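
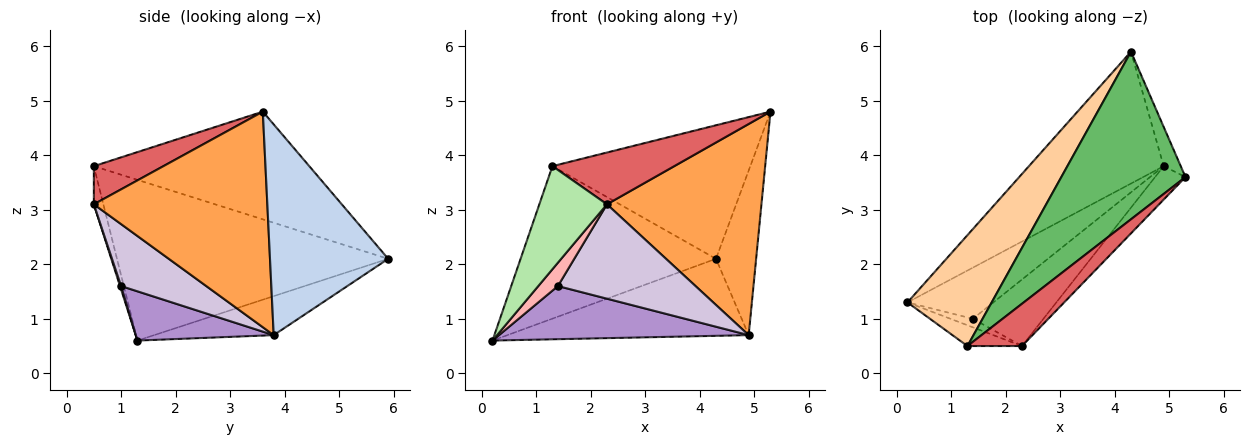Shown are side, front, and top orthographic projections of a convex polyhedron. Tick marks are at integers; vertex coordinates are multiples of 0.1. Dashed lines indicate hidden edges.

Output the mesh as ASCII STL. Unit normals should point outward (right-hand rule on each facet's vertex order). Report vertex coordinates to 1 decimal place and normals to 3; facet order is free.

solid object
 facet normal -0.242 0.489 -0.838
  outer loop
   vertex 4.9 3.8 0.7
   vertex 0.2 1.3 0.6
   vertex 4.3 5.9 2.1
  endloop
 endfacet
 facet normal 0.944 0.321 -0.076
  outer loop
   vertex 4.9 3.8 0.7
   vertex 4.3 5.9 2.1
   vertex 5.3 3.6 4.8
  endloop
 endfacet
 facet normal 0.743 -0.661 -0.105
  outer loop
   vertex 4.9 3.8 0.7
   vertex 5.3 3.6 4.8
   vertex 2.3 0.5 3.1
  endloop
 endfacet
 facet normal -0.747 0.538 0.391
  outer loop
   vertex 1.3 0.5 3.8
   vertex 4.3 5.9 2.1
   vertex 0.2 1.3 0.6
  endloop
 endfacet
 facet normal -0.561 0.516 0.647
  outer loop
   vertex 1.3 0.5 3.8
   vertex 5.3 3.6 4.8
   vertex 4.3 5.9 2.1
  endloop
 endfacet
 facet normal -0.137 -0.971 -0.196
  outer loop
   vertex 1.3 0.5 3.8
   vertex 0.2 1.3 0.6
   vertex 2.3 0.5 3.1
  endloop
 endfacet
 facet normal 0.405 -0.709 0.578
  outer loop
   vertex 1.3 0.5 3.8
   vertex 2.3 0.5 3.1
   vertex 5.3 3.6 4.8
  endloop
 endfacet
 facet normal 0.052 -0.938 -0.344
  outer loop
   vertex 1.4 1.0 1.6
   vertex 2.3 0.5 3.1
   vertex 0.2 1.3 0.6
  endloop
 endfacet
 facet normal 0.370 -0.669 -0.644
  outer loop
   vertex 1.4 1.0 1.6
   vertex 0.2 1.3 0.6
   vertex 4.9 3.8 0.7
  endloop
 endfacet
 facet normal 0.451 -0.729 -0.514
  outer loop
   vertex 1.4 1.0 1.6
   vertex 4.9 3.8 0.7
   vertex 2.3 0.5 3.1
  endloop
 endfacet
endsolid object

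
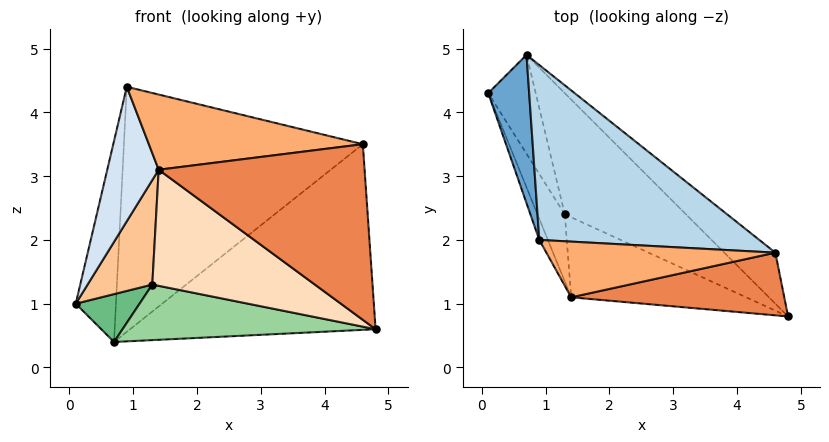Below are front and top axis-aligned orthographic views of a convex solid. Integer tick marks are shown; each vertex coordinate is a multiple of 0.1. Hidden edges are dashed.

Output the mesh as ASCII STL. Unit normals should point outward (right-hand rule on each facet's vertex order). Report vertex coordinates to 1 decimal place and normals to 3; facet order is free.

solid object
 facet normal -0.206 0.787 0.581
  outer loop
   vertex 0.7 4.9 0.4
   vertex 0.1 4.3 1.0
   vertex 0.9 2.0 4.4
  endloop
 endfacet
 facet normal 0.699 0.690 -0.190
  outer loop
   vertex 4.6 1.8 3.5
   vertex 4.8 0.8 0.6
   vertex 0.7 4.9 0.4
  endloop
 endfacet
 facet normal 0.182 0.800 0.571
  outer loop
   vertex 4.6 1.8 3.5
   vertex 0.7 4.9 0.4
   vertex 0.9 2.0 4.4
  endloop
 endfacet
 facet normal -0.909 -0.412 -0.065
  outer loop
   vertex 1.4 1.1 3.1
   vertex 0.9 2.0 4.4
   vertex 0.1 4.3 1.0
  endloop
 endfacet
 facet normal 0.162 -0.929 0.332
  outer loop
   vertex 1.4 1.1 3.1
   vertex 4.8 0.8 0.6
   vertex 4.6 1.8 3.5
  endloop
 endfacet
 facet normal 0.101 -0.799 0.592
  outer loop
   vertex 1.4 1.1 3.1
   vertex 4.6 1.8 3.5
   vertex 0.9 2.0 4.4
  endloop
 endfacet
 facet normal -0.767 -0.539 -0.347
  outer loop
   vertex 1.3 2.4 1.3
   vertex 1.4 1.1 3.1
   vertex 0.1 4.3 1.0
  endloop
 endfacet
 facet normal -0.440 -0.739 -0.510
  outer loop
   vertex 1.3 2.4 1.3
   vertex 4.8 0.8 0.6
   vertex 1.4 1.1 3.1
  endloop
 endfacet
 facet normal -0.421 -0.395 -0.816
  outer loop
   vertex 1.3 2.4 1.3
   vertex 0.1 4.3 1.0
   vertex 0.7 4.9 0.4
  endloop
 endfacet
 facet normal -0.349 -0.390 -0.852
  outer loop
   vertex 1.3 2.4 1.3
   vertex 0.7 4.9 0.4
   vertex 4.8 0.8 0.6
  endloop
 endfacet
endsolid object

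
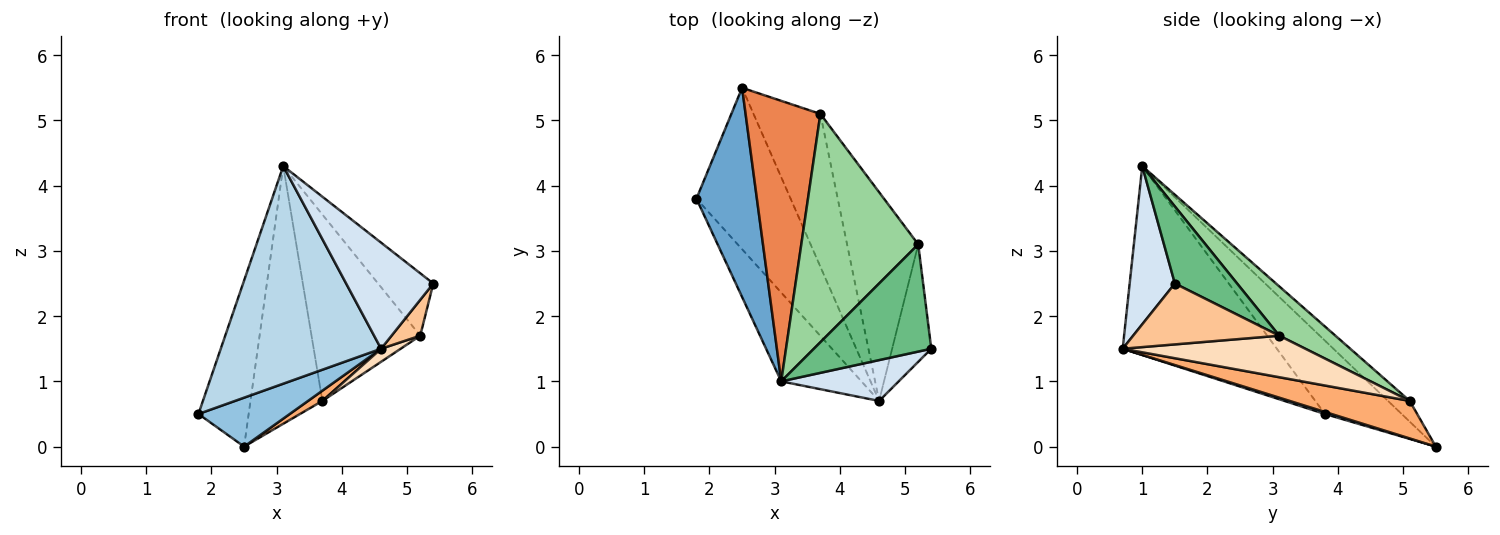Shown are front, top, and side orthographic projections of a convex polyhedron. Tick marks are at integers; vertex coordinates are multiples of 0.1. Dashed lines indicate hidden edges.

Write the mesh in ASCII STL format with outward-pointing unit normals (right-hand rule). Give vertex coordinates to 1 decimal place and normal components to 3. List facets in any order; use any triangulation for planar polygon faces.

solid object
 facet normal -0.689 0.451 0.568
  outer loop
   vertex 3.1 1.0 4.3
   vertex 2.5 5.5 0.0
   vertex 1.8 3.8 0.5
  endloop
 endfacet
 facet normal 0.021 -0.290 -0.957
  outer loop
   vertex 4.6 0.7 1.5
   vertex 1.8 3.8 0.5
   vertex 2.5 5.5 0.0
  endloop
 endfacet
 facet normal -0.665 -0.692 -0.282
  outer loop
   vertex 4.6 0.7 1.5
   vertex 3.1 1.0 4.3
   vertex 1.8 3.8 0.5
  endloop
 endfacet
 facet normal 0.436 -0.840 0.323
  outer loop
   vertex 4.6 0.7 1.5
   vertex 5.4 1.5 2.5
   vertex 3.1 1.0 4.3
  endloop
 endfacet
 facet normal -0.200 0.663 0.722
  outer loop
   vertex 3.7 5.1 0.7
   vertex 2.5 5.5 0.0
   vertex 3.1 1.0 4.3
  endloop
 endfacet
 facet normal 0.488 -0.058 -0.871
  outer loop
   vertex 3.7 5.1 0.7
   vertex 4.6 0.7 1.5
   vertex 2.5 5.5 0.0
  endloop
 endfacet
 facet normal 0.830 -0.163 -0.534
  outer loop
   vertex 5.2 3.1 1.7
   vertex 5.4 1.5 2.5
   vertex 4.6 0.7 1.5
  endloop
 endfacet
 facet normal 0.503 -0.054 -0.863
  outer loop
   vertex 5.2 3.1 1.7
   vertex 4.6 0.7 1.5
   vertex 3.7 5.1 0.7
  endloop
 endfacet
 facet normal 0.493 0.438 0.752
  outer loop
   vertex 5.2 3.1 1.7
   vertex 3.1 1.0 4.3
   vertex 5.4 1.5 2.5
  endloop
 endfacet
 facet normal 0.311 0.601 0.736
  outer loop
   vertex 5.2 3.1 1.7
   vertex 3.7 5.1 0.7
   vertex 3.1 1.0 4.3
  endloop
 endfacet
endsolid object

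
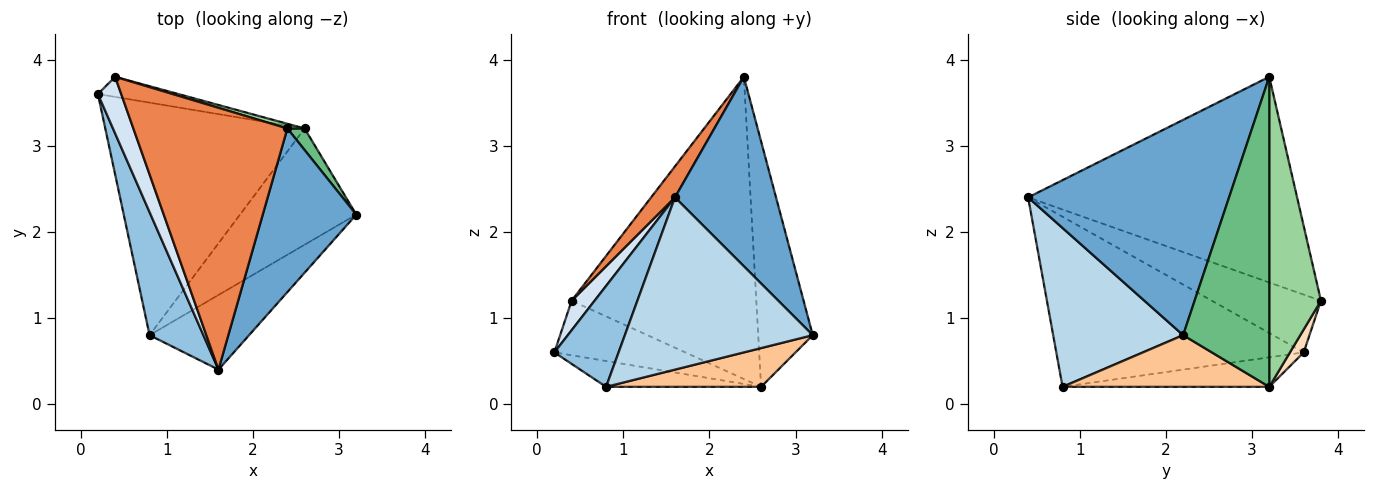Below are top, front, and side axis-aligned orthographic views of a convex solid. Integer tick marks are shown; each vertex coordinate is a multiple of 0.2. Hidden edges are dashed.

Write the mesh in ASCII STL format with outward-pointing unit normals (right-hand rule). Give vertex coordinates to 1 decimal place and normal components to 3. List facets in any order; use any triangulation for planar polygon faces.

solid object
 facet normal 0.833 -0.419 0.362
  outer loop
   vertex 2.4 3.2 3.8
   vertex 1.6 0.4 2.4
   vertex 3.2 2.2 0.8
  endloop
 endfacet
 facet normal -0.925 -0.240 0.293
  outer loop
   vertex 0.8 0.8 0.2
   vertex 1.6 0.4 2.4
   vertex 0.2 3.6 0.6
  endloop
 endfacet
 facet normal 0.536 -0.775 -0.336
  outer loop
   vertex 0.8 0.8 0.2
   vertex 3.2 2.2 0.8
   vertex 1.6 0.4 2.4
  endloop
 endfacet
 facet normal -0.910 -0.192 0.367
  outer loop
   vertex 0.4 3.8 1.2
   vertex 0.2 3.6 0.6
   vertex 1.6 0.4 2.4
  endloop
 endfacet
 facet normal -0.798 -0.071 0.598
  outer loop
   vertex 0.4 3.8 1.2
   vertex 1.6 0.4 2.4
   vertex 2.4 3.2 3.8
  endloop
 endfacet
 facet normal -0.146 0.109 -0.983
  outer loop
   vertex 2.6 3.2 0.2
   vertex 0.8 0.8 0.2
   vertex 0.2 3.6 0.6
  endloop
 endfacet
 facet normal 0.389 -0.291 -0.874
  outer loop
   vertex 2.6 3.2 0.2
   vertex 3.2 2.2 0.8
   vertex 0.8 0.8 0.2
  endloop
 endfacet
 facet normal 0.098 0.934 -0.344
  outer loop
   vertex 2.6 3.2 0.2
   vertex 0.2 3.6 0.6
   vertex 0.4 3.8 1.2
  endloop
 endfacet
 facet normal 0.844 0.534 0.047
  outer loop
   vertex 2.6 3.2 0.2
   vertex 2.4 3.2 3.8
   vertex 3.2 2.2 0.8
  endloop
 endfacet
 facet normal 0.269 0.963 0.015
  outer loop
   vertex 2.6 3.2 0.2
   vertex 0.4 3.8 1.2
   vertex 2.4 3.2 3.8
  endloop
 endfacet
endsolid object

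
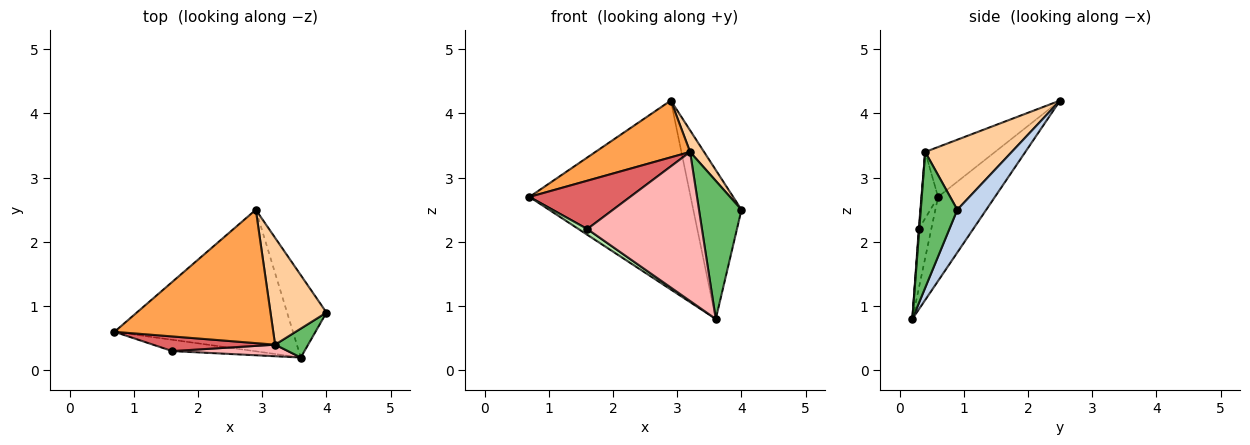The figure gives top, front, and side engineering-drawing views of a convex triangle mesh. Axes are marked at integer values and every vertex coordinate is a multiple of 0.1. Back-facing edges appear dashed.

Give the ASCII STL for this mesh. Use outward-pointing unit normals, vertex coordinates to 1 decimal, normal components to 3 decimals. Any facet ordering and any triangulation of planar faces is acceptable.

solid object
 facet normal -0.272 0.770 -0.577
  outer loop
   vertex 3.6 0.2 0.8
   vertex 0.7 0.6 2.7
   vertex 2.9 2.5 4.2
  endloop
 endfacet
 facet normal 0.465 0.775 -0.428
  outer loop
   vertex 3.6 0.2 0.8
   vertex 2.9 2.5 4.2
   vertex 4.0 0.9 2.5
  endloop
 endfacet
 facet normal -0.278 -0.376 0.884
  outer loop
   vertex 3.2 0.4 3.4
   vertex 2.9 2.5 4.2
   vertex 0.7 0.6 2.7
  endloop
 endfacet
 facet normal 0.775 -0.125 0.619
  outer loop
   vertex 3.2 0.4 3.4
   vertex 4.0 0.9 2.5
   vertex 2.9 2.5 4.2
  endloop
 endfacet
 facet normal 0.644 -0.749 0.157
  outer loop
   vertex 3.2 0.4 3.4
   vertex 3.6 0.2 0.8
   vertex 4.0 0.9 2.5
  endloop
 endfacet
 facet normal -0.543 -0.381 -0.748
  outer loop
   vertex 1.6 0.3 2.2
   vertex 0.7 0.6 2.7
   vertex 3.6 0.2 0.8
  endloop
 endfacet
 facet normal -0.156 -0.945 0.287
  outer loop
   vertex 1.6 0.3 2.2
   vertex 3.2 0.4 3.4
   vertex 0.7 0.6 2.7
  endloop
 endfacet
 facet normal 0.004 -0.997 0.077
  outer loop
   vertex 1.6 0.3 2.2
   vertex 3.6 0.2 0.8
   vertex 3.2 0.4 3.4
  endloop
 endfacet
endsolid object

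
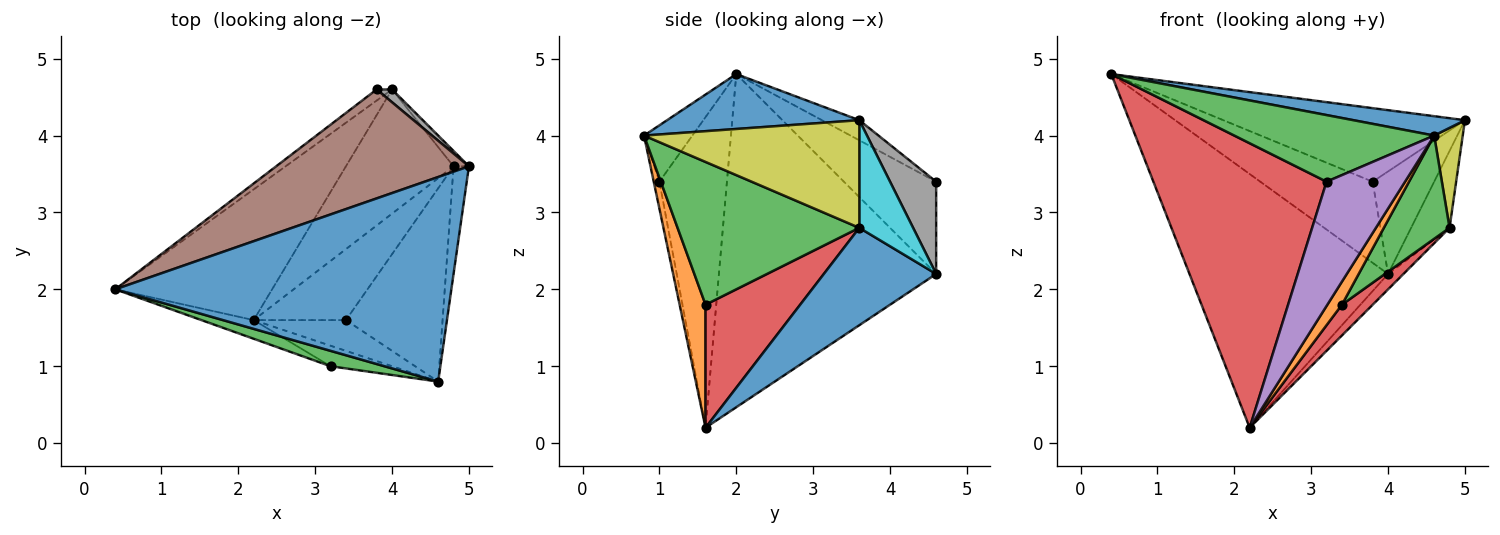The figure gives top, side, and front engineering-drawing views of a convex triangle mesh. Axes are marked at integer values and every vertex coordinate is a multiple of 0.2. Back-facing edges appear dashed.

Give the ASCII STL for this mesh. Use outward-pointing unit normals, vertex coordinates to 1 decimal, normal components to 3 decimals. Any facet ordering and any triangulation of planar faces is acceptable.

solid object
 facet normal 0.161 -0.093 0.983
  outer loop
   vertex 4.6 0.8 4.0
   vertex 5.0 3.6 4.2
   vertex 0.4 2.0 4.8
  endloop
 endfacet
 facet normal -0.697 0.637 -0.328
  outer loop
   vertex 4.0 4.6 2.2
   vertex 2.2 1.6 0.2
   vertex 0.4 2.0 4.8
  endloop
 endfacet
 facet normal -0.229 -0.948 0.219
  outer loop
   vertex 3.2 1.0 3.4
   vertex 4.6 0.8 4.0
   vertex 0.4 2.0 4.8
  endloop
 endfacet
 facet normal -0.363 -0.930 -0.061
  outer loop
   vertex 3.2 1.0 3.4
   vertex 0.4 2.0 4.8
   vertex 2.2 1.6 0.2
  endloop
 endfacet
 facet normal -0.071 -0.984 -0.162
  outer loop
   vertex 3.2 1.0 3.4
   vertex 2.2 1.6 0.2
   vertex 4.6 0.8 4.0
  endloop
 endfacet
 facet normal -0.086 0.557 0.826
  outer loop
   vertex 3.8 4.6 3.4
   vertex 0.4 2.0 4.8
   vertex 5.0 3.6 4.2
  endloop
 endfacet
 facet normal -0.631 0.769 -0.105
  outer loop
   vertex 3.8 4.6 3.4
   vertex 4.0 4.6 2.2
   vertex 0.4 2.0 4.8
  endloop
 endfacet
 facet normal 0.597 0.796 0.100
  outer loop
   vertex 3.8 4.6 3.4
   vertex 5.0 3.6 4.2
   vertex 4.0 4.6 2.2
  endloop
 endfacet
 facet normal 0.982 -0.130 -0.140
  outer loop
   vertex 4.8 3.6 2.8
   vertex 5.0 3.6 4.2
   vertex 4.6 0.8 4.0
  endloop
 endfacet
 facet normal 0.808 0.577 -0.115
  outer loop
   vertex 4.8 3.6 2.8
   vertex 4.0 4.6 2.2
   vertex 5.0 3.6 4.2
  endloop
 endfacet
 facet normal 0.668 0.091 -0.738
  outer loop
   vertex 4.8 3.6 2.8
   vertex 2.2 1.6 0.2
   vertex 4.0 4.6 2.2
  endloop
 endfacet
 facet normal 0.730 -0.410 -0.547
  outer loop
   vertex 3.4 1.6 1.8
   vertex 4.6 0.8 4.0
   vertex 2.2 1.6 0.2
  endloop
 endfacet
 facet normal 0.793 -0.287 -0.537
  outer loop
   vertex 3.4 1.6 1.8
   vertex 4.8 3.6 2.8
   vertex 4.6 0.8 4.0
  endloop
 endfacet
 facet normal 0.774 -0.252 -0.581
  outer loop
   vertex 3.4 1.6 1.8
   vertex 2.2 1.6 0.2
   vertex 4.8 3.6 2.8
  endloop
 endfacet
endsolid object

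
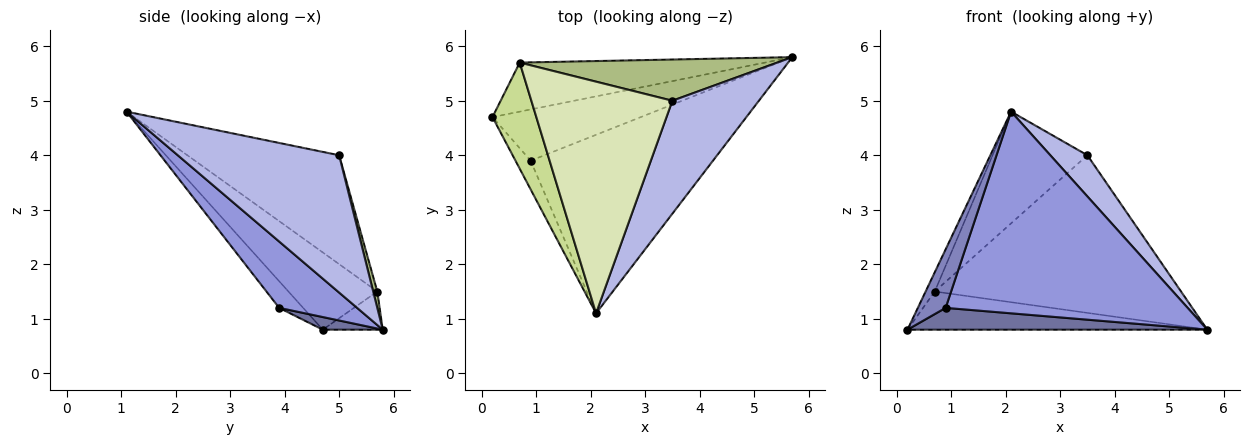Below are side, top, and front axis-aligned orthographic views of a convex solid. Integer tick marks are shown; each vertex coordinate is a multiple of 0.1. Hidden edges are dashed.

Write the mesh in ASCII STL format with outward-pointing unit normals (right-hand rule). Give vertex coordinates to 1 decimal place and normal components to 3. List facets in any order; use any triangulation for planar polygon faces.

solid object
 facet normal 0.078 -0.390 -0.917
  outer loop
   vertex 0.9 3.9 1.2
   vertex 0.2 4.7 0.8
   vertex 5.7 5.8 0.8
  endloop
 endfacet
 facet normal -0.612 -0.710 -0.348
  outer loop
   vertex 0.9 3.9 1.2
   vertex 2.1 1.1 4.8
   vertex 0.2 4.7 0.8
  endloop
 endfacet
 facet normal 0.234 -0.728 -0.644
  outer loop
   vertex 0.9 3.9 1.2
   vertex 5.7 5.8 0.8
   vertex 2.1 1.1 4.8
  endloop
 endfacet
 facet normal 0.831 -0.191 0.523
  outer loop
   vertex 3.5 5.0 4.0
   vertex 2.1 1.1 4.8
   vertex 5.7 5.8 0.8
  endloop
 endfacet
 facet normal -0.122 0.609 -0.783
  outer loop
   vertex 0.7 5.7 1.5
   vertex 5.7 5.8 0.8
   vertex 0.2 4.7 0.8
  endloop
 endfacet
 facet normal 0.016 0.967 0.253
  outer loop
   vertex 0.7 5.7 1.5
   vertex 3.5 5.0 4.0
   vertex 5.7 5.8 0.8
  endloop
 endfacet
 facet normal -0.866 0.089 0.492
  outer loop
   vertex 0.7 5.7 1.5
   vertex 0.2 4.7 0.8
   vertex 2.1 1.1 4.8
  endloop
 endfacet
 facet normal -0.571 0.357 0.739
  outer loop
   vertex 0.7 5.7 1.5
   vertex 2.1 1.1 4.8
   vertex 3.5 5.0 4.0
  endloop
 endfacet
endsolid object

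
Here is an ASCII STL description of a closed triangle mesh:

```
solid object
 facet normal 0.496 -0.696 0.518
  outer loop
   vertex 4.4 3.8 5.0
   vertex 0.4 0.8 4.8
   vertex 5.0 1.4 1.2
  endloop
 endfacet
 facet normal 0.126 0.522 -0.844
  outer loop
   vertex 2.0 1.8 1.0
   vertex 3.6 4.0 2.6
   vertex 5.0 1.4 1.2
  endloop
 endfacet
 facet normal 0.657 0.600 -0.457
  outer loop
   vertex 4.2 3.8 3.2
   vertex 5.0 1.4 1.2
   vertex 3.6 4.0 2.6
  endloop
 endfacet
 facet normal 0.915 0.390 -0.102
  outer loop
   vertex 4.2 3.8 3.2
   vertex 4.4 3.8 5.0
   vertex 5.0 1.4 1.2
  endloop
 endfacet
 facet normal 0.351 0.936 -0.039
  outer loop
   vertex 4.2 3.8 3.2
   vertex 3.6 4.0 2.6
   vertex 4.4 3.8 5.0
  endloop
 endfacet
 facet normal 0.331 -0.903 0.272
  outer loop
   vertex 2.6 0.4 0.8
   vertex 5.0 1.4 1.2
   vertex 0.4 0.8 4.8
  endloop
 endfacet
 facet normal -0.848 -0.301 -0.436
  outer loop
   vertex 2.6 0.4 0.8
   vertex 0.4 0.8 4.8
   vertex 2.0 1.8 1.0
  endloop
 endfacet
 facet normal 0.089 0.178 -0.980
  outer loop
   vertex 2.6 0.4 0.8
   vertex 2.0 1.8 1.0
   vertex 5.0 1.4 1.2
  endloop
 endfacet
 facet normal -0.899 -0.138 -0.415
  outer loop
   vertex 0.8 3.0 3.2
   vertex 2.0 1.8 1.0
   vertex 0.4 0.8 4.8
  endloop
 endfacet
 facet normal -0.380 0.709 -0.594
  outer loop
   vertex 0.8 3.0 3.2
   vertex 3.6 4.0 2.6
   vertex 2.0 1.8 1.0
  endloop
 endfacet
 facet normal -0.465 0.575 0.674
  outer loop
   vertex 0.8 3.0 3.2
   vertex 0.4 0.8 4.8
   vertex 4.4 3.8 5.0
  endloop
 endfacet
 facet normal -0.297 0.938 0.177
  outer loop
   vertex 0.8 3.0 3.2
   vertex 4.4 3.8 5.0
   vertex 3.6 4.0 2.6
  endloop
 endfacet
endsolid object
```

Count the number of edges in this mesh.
18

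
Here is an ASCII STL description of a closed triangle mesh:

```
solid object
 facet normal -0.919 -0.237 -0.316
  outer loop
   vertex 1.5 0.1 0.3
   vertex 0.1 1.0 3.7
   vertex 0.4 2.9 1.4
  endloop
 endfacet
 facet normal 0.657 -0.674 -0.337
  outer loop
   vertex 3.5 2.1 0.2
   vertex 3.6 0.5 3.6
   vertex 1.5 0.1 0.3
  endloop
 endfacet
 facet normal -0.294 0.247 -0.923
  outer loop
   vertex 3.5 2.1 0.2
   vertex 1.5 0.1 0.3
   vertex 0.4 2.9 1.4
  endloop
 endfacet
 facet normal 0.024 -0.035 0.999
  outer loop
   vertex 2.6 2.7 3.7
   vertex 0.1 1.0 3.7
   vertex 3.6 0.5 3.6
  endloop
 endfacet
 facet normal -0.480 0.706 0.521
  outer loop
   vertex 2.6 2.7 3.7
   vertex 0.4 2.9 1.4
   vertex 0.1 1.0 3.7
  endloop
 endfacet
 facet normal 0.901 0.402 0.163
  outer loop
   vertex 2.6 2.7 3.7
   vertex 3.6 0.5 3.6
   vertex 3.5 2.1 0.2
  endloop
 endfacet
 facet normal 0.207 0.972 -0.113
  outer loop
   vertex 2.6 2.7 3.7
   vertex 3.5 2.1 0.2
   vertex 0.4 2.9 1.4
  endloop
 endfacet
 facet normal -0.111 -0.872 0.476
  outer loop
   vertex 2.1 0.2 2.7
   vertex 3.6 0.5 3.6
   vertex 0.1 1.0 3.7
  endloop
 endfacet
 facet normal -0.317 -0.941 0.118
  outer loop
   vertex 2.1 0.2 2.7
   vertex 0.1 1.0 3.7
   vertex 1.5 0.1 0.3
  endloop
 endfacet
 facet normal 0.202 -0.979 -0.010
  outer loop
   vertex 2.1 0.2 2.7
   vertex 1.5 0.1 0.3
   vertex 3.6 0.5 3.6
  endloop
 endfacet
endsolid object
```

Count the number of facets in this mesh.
10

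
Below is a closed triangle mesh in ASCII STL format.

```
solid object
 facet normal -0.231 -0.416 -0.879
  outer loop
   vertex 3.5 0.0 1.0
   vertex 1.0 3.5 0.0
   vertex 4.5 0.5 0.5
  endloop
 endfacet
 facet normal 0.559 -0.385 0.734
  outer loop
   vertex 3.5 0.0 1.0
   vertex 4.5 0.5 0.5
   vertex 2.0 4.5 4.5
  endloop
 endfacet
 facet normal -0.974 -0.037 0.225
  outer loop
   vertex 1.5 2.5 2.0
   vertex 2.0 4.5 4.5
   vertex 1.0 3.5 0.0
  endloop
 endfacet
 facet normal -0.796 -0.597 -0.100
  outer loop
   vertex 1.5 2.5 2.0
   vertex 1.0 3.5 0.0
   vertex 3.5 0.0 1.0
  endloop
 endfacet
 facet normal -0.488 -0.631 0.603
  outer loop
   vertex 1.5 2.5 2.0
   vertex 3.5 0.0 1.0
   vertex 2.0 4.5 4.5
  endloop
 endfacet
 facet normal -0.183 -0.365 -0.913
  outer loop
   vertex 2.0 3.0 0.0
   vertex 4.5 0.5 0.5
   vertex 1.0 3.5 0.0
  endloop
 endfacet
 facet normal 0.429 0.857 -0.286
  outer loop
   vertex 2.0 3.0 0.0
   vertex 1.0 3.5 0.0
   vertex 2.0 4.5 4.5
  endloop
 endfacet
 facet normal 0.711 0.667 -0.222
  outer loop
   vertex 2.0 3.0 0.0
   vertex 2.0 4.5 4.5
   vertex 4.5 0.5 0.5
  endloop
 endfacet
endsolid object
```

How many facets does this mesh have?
8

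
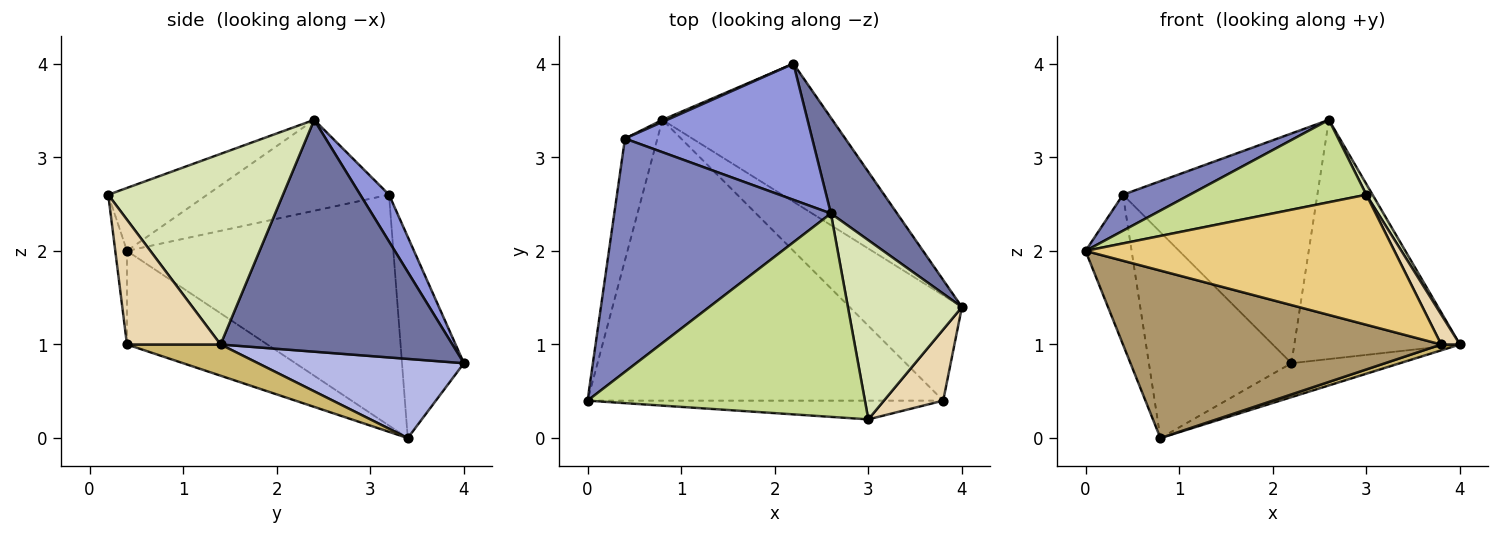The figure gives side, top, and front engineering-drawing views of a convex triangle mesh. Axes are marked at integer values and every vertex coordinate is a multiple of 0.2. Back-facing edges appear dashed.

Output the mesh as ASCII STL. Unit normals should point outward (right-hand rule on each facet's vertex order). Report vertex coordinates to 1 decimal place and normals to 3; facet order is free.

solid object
 facet normal 0.793 0.566 0.226
  outer loop
   vertex 2.6 2.4 3.4
   vertex 4.0 1.4 1.0
   vertex 2.2 4.0 0.8
  endloop
 endfacet
 facet normal -0.383 -0.141 0.913
  outer loop
   vertex 0.4 3.2 2.6
   vertex 0.0 0.4 2.0
   vertex 2.6 2.4 3.4
  endloop
 endfacet
 facet normal 0.126 0.853 0.506
  outer loop
   vertex 0.4 3.2 2.6
   vertex 2.6 2.4 3.4
   vertex 2.2 4.0 0.8
  endloop
 endfacet
 facet normal 0.412 0.217 -0.885
  outer loop
   vertex 0.8 3.4 0.0
   vertex 2.2 4.0 0.8
   vertex 4.0 1.4 1.0
  endloop
 endfacet
 facet normal -0.976 0.169 -0.137
  outer loop
   vertex 0.8 3.4 0.0
   vertex 0.0 0.4 2.0
   vertex 0.4 3.2 2.6
  endloop
 endfacet
 facet normal -0.398 0.917 0.009
  outer loop
   vertex 0.8 3.4 0.0
   vertex 0.4 3.2 2.6
   vertex 2.2 4.0 0.8
  endloop
 endfacet
 facet normal -0.206 -0.367 0.907
  outer loop
   vertex 3.0 0.2 2.6
   vertex 2.6 2.4 3.4
   vertex 0.0 0.4 2.0
  endloop
 endfacet
 facet normal 0.858 -0.031 0.513
  outer loop
   vertex 3.0 0.2 2.6
   vertex 4.0 1.4 1.0
   vertex 2.6 2.4 3.4
  endloop
 endfacet
 facet normal -0.220 -0.500 -0.838
  outer loop
   vertex 3.8 0.4 1.0
   vertex 0.0 0.4 2.0
   vertex 0.8 3.4 0.0
  endloop
 endfacet
 facet normal 0.267 -0.053 -0.962
  outer loop
   vertex 3.8 0.4 1.0
   vertex 0.8 3.4 0.0
   vertex 4.0 1.4 1.0
  endloop
 endfacet
 facet normal -0.037 -0.989 -0.142
  outer loop
   vertex 3.8 0.4 1.0
   vertex 3.0 0.2 2.6
   vertex 0.0 0.4 2.0
  endloop
 endfacet
 facet normal 0.889 -0.178 0.422
  outer loop
   vertex 3.8 0.4 1.0
   vertex 4.0 1.4 1.0
   vertex 3.0 0.2 2.6
  endloop
 endfacet
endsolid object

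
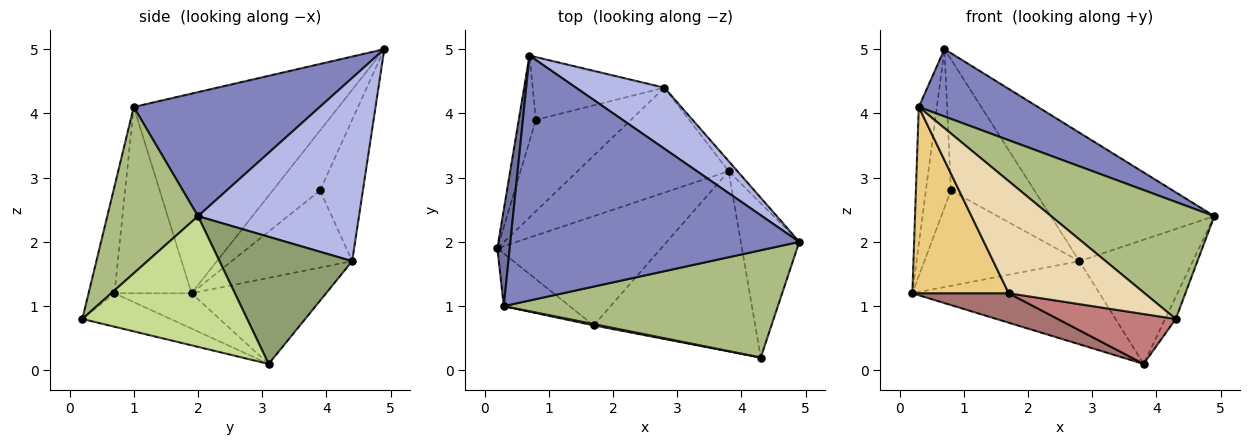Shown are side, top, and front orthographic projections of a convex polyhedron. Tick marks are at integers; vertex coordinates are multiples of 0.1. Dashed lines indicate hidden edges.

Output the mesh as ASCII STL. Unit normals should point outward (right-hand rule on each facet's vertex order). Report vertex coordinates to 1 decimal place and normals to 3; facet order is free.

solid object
 facet normal -0.994 0.088 0.062
  outer loop
   vertex 0.3 1.0 4.1
   vertex 0.7 4.9 5.0
   vertex 0.2 1.9 1.2
  endloop
 endfacet
 facet normal 0.382 -0.245 0.891
  outer loop
   vertex 0.3 1.0 4.1
   vertex 4.9 2.0 2.4
   vertex 0.7 4.9 5.0
  endloop
 endfacet
 facet normal -0.408 0.567 -0.716
  outer loop
   vertex 2.8 4.4 1.7
   vertex 3.8 3.1 0.1
   vertex 0.2 1.9 1.2
  endloop
 endfacet
 facet normal 0.665 0.675 0.321
  outer loop
   vertex 2.8 4.4 1.7
   vertex 0.7 4.9 5.0
   vertex 4.9 2.0 2.4
  endloop
 endfacet
 facet normal 0.759 0.649 -0.053
  outer loop
   vertex 2.8 4.4 1.7
   vertex 4.9 2.0 2.4
   vertex 3.8 3.1 0.1
  endloop
 endfacet
 facet normal 0.379 -0.682 0.625
  outer loop
   vertex 4.3 0.2 0.8
   vertex 4.9 2.0 2.4
   vertex 0.3 1.0 4.1
  endloop
 endfacet
 facet normal 0.911 0.059 -0.408
  outer loop
   vertex 4.3 0.2 0.8
   vertex 3.8 3.1 0.1
   vertex 4.9 2.0 2.4
  endloop
 endfacet
 facet normal -0.857 0.453 -0.245
  outer loop
   vertex 0.8 3.9 2.8
   vertex 0.2 1.9 1.2
   vertex 0.7 4.9 5.0
  endloop
 endfacet
 facet normal -0.489 0.630 -0.603
  outer loop
   vertex 0.8 3.9 2.8
   vertex 2.8 4.4 1.7
   vertex 0.2 1.9 1.2
  endloop
 endfacet
 facet normal -0.420 0.819 -0.391
  outer loop
   vertex 0.8 3.9 2.8
   vertex 0.7 4.9 5.0
   vertex 2.8 4.4 1.7
  endloop
 endfacet
 facet normal -0.610 -0.763 -0.216
  outer loop
   vertex 1.7 0.7 1.2
   vertex 0.3 1.0 4.1
   vertex 0.2 1.9 1.2
  endloop
 endfacet
 facet normal -0.187 -0.982 0.011
  outer loop
   vertex 1.7 0.7 1.2
   vertex 4.3 0.2 0.8
   vertex 0.3 1.0 4.1
  endloop
 endfacet
 facet normal -0.204 -0.255 -0.945
  outer loop
   vertex 1.7 0.7 1.2
   vertex 0.2 1.9 1.2
   vertex 3.8 3.1 0.1
  endloop
 endfacet
 facet normal -0.196 -0.262 -0.945
  outer loop
   vertex 1.7 0.7 1.2
   vertex 3.8 3.1 0.1
   vertex 4.3 0.2 0.8
  endloop
 endfacet
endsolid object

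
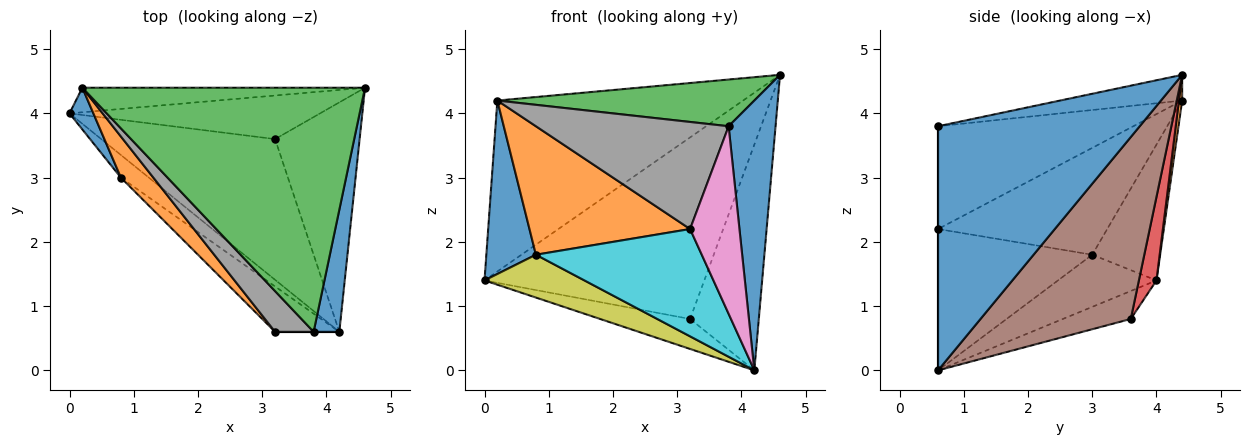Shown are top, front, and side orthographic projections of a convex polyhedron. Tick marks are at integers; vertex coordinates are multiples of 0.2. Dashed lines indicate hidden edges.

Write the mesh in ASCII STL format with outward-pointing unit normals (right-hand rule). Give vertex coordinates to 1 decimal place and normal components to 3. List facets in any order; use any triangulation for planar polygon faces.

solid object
 facet normal 0.969 -0.225 0.102
  outer loop
   vertex 3.8 0.6 3.8
   vertex 4.2 0.6 0.0
   vertex 4.6 4.4 4.6
  endloop
 endfacet
 facet normal 0.013 0.990 -0.142
  outer loop
   vertex 0.2 4.4 4.2
   vertex 4.6 4.4 4.6
   vertex 0.0 4.0 1.4
  endloop
 endfacet
 facet normal -0.089 -0.187 0.978
  outer loop
   vertex 0.2 4.4 4.2
   vertex 3.8 0.6 3.8
   vertex 4.6 4.4 4.6
  endloop
 endfacet
 facet normal 0.078 0.969 -0.233
  outer loop
   vertex 3.2 3.6 0.8
   vertex 0.0 4.0 1.4
   vertex 4.6 4.4 4.6
  endloop
 endfacet
 facet normal -0.155 0.206 -0.966
  outer loop
   vertex 3.2 3.6 0.8
   vertex 4.2 0.6 0.0
   vertex 0.0 4.0 1.4
  endloop
 endfacet
 facet normal 0.838 0.383 -0.389
  outer loop
   vertex 3.2 3.6 0.8
   vertex 4.6 4.4 4.6
   vertex 4.2 0.6 0.0
  endloop
 endfacet
 facet normal 0.000 -1.000 0.000
  outer loop
   vertex 3.2 0.6 2.2
   vertex 4.2 0.6 0.0
   vertex 3.8 0.6 3.8
  endloop
 endfacet
 facet normal -0.688 -0.679 0.258
  outer loop
   vertex 3.2 0.6 2.2
   vertex 3.8 0.6 3.8
   vertex 0.2 4.4 4.2
  endloop
 endfacet
 facet normal -0.657 -0.667 -0.352
  outer loop
   vertex 0.8 3.0 1.8
   vertex 0.0 4.0 1.4
   vertex 4.2 0.6 0.0
  endloop
 endfacet
 facet normal -0.650 -0.700 -0.296
  outer loop
   vertex 0.8 3.0 1.8
   vertex 4.2 0.6 0.0
   vertex 3.2 0.6 2.2
  endloop
 endfacet
 facet normal -0.800 -0.584 0.141
  outer loop
   vertex 0.8 3.0 1.8
   vertex 0.2 4.4 4.2
   vertex 0.0 4.0 1.4
  endloop
 endfacet
 facet normal -0.708 -0.672 0.215
  outer loop
   vertex 0.8 3.0 1.8
   vertex 3.2 0.6 2.2
   vertex 0.2 4.4 4.2
  endloop
 endfacet
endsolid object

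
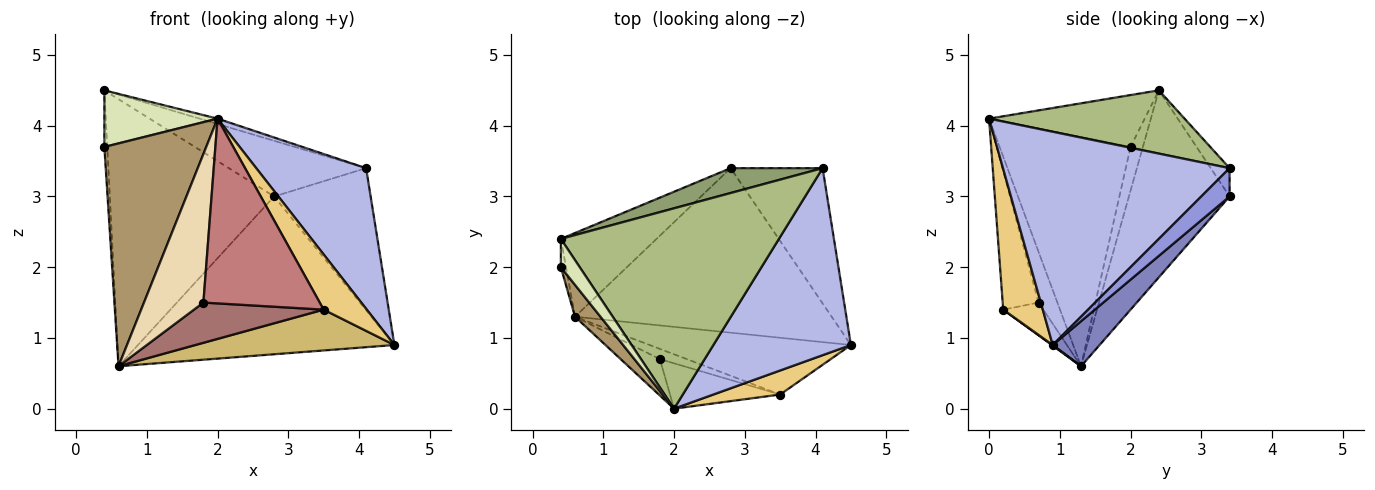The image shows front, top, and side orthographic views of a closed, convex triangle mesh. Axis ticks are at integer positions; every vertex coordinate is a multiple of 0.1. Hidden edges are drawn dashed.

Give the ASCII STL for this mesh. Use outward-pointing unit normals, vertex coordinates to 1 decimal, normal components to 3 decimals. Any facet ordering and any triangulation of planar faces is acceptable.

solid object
 facet normal -0.505 0.824 -0.258
  outer loop
   vertex 0.6 1.3 0.6
   vertex 0.4 2.4 4.5
   vertex 2.8 3.4 3.0
  endloop
 endfacet
 facet normal 0.126 0.687 -0.716
  outer loop
   vertex 0.6 1.3 0.6
   vertex 2.8 3.4 3.0
   vertex 4.5 0.9 0.9
  endloop
 endfacet
 facet normal 0.208 0.708 -0.675
  outer loop
   vertex 4.1 3.4 3.4
   vertex 4.5 0.9 0.9
   vertex 2.8 3.4 3.0
  endloop
 endfacet
 facet normal 0.778 -0.377 0.502
  outer loop
   vertex 4.1 3.4 3.4
   vertex 2.0 0.0 4.1
   vertex 4.5 0.9 0.9
  endloop
 endfacet
 facet normal -0.125 0.906 0.405
  outer loop
   vertex 4.1 3.4 3.4
   vertex 2.8 3.4 3.0
   vertex 0.4 2.4 4.5
  endloop
 endfacet
 facet normal 0.279 0.026 0.960
  outer loop
   vertex 4.1 3.4 3.4
   vertex 0.4 2.4 4.5
   vertex 2.0 0.0 4.1
  endloop
 endfacet
 facet normal -0.967 0.228 -0.114
  outer loop
   vertex 0.4 2.0 3.7
   vertex 0.4 2.4 4.5
   vertex 0.6 1.3 0.6
  endloop
 endfacet
 facet normal -0.776 -0.564 0.282
  outer loop
   vertex 0.4 2.0 3.7
   vertex 2.0 0.0 4.1
   vertex 0.4 2.4 4.5
  endloop
 endfacet
 facet normal -0.786 -0.612 0.087
  outer loop
   vertex 0.4 2.0 3.7
   vertex 0.6 1.3 0.6
   vertex 2.0 0.0 4.1
  endloop
 endfacet
 facet normal 0.003 -0.584 -0.812
  outer loop
   vertex 3.5 0.2 1.4
   vertex 0.6 1.3 0.6
   vertex 4.5 0.9 0.9
  endloop
 endfacet
 facet normal 0.644 -0.701 0.306
  outer loop
   vertex 3.5 0.2 1.4
   vertex 4.5 0.9 0.9
   vertex 2.0 0.0 4.1
  endloop
 endfacet
 facet normal -0.294 -0.928 -0.227
  outer loop
   vertex 1.8 0.7 1.5
   vertex 2.0 0.0 4.1
   vertex 0.6 1.3 0.6
  endloop
 endfacet
 facet normal -0.287 -0.928 -0.236
  outer loop
   vertex 1.8 0.7 1.5
   vertex 0.6 1.3 0.6
   vertex 3.5 0.2 1.4
  endloop
 endfacet
 facet normal -0.287 -0.930 -0.228
  outer loop
   vertex 1.8 0.7 1.5
   vertex 3.5 0.2 1.4
   vertex 2.0 0.0 4.1
  endloop
 endfacet
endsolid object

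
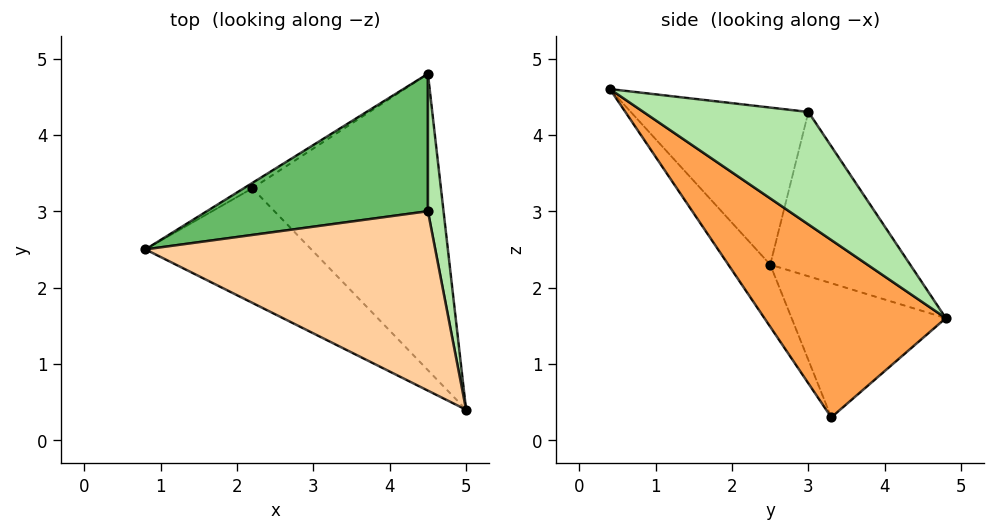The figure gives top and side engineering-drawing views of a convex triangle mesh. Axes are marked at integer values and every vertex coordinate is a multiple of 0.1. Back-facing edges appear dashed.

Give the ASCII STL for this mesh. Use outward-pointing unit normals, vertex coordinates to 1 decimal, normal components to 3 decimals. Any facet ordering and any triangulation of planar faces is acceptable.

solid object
 facet normal -0.176 -0.865 -0.469
  outer loop
   vertex 2.2 3.3 0.3
   vertex 5.0 0.4 4.6
   vertex 0.8 2.5 2.3
  endloop
 endfacet
 facet normal -0.532 0.846 -0.034
  outer loop
   vertex 2.2 3.3 0.3
   vertex 0.8 2.5 2.3
   vertex 4.5 4.8 1.6
  endloop
 endfacet
 facet normal 0.632 -0.386 -0.672
  outer loop
   vertex 2.2 3.3 0.3
   vertex 4.5 4.8 1.6
   vertex 5.0 0.4 4.6
  endloop
 endfacet
 facet normal -0.477 0.010 0.879
  outer loop
   vertex 4.5 3.0 4.3
   vertex 0.8 2.5 2.3
   vertex 5.0 0.4 4.6
  endloop
 endfacet
 facet normal -0.381 0.769 0.513
  outer loop
   vertex 4.5 3.0 4.3
   vertex 4.5 4.8 1.6
   vertex 0.8 2.5 2.3
  endloop
 endfacet
 facet normal 0.970 0.202 0.135
  outer loop
   vertex 4.5 3.0 4.3
   vertex 5.0 0.4 4.6
   vertex 4.5 4.8 1.6
  endloop
 endfacet
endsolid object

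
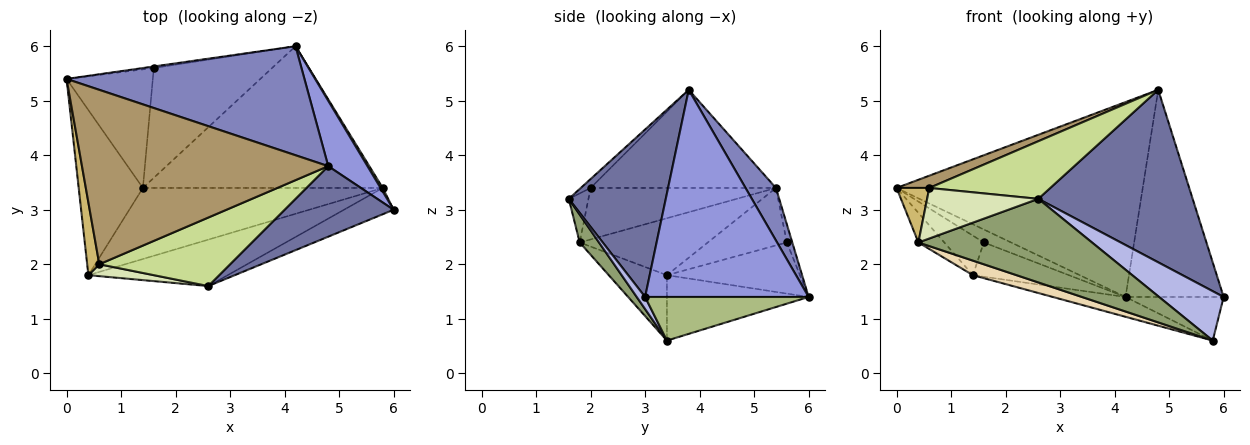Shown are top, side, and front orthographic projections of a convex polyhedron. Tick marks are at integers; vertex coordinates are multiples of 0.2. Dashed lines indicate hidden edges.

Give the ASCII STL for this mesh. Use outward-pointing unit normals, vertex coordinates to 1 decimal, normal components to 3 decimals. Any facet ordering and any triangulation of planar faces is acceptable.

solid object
 facet normal 0.503 -0.800 0.327
  outer loop
   vertex 4.8 3.8 5.2
   vertex 2.6 1.6 3.2
   vertex 6.0 3.0 1.4
  endloop
 endfacet
 facet normal 0.107 0.868 0.485
  outer loop
   vertex 4.2 6.0 1.4
   vertex 0.0 5.4 3.4
   vertex 4.8 3.8 5.2
  endloop
 endfacet
 facet normal 0.846 0.508 0.160
  outer loop
   vertex 4.2 6.0 1.4
   vertex 4.8 3.8 5.2
   vertex 6.0 3.0 1.4
  endloop
 endfacet
 facet normal 0.114 -0.877 -0.467
  outer loop
   vertex 5.8 3.4 0.6
   vertex 6.0 3.0 1.4
   vertex 2.6 1.6 3.2
  endloop
 endfacet
 facet normal 0.097 -0.870 -0.483
  outer loop
   vertex 5.8 3.4 0.6
   vertex 2.6 1.6 3.2
   vertex 0.4 1.8 2.4
  endloop
 endfacet
 facet normal 0.857 0.514 0.043
  outer loop
   vertex 5.8 3.4 0.6
   vertex 4.2 6.0 1.4
   vertex 6.0 3.0 1.4
  endloop
 endfacet
 facet normal -0.052 -0.643 0.764
  outer loop
   vertex 0.6 2.0 3.4
   vertex 2.6 1.6 3.2
   vertex 4.8 3.8 5.2
  endloop
 endfacet
 facet normal -0.169 -0.959 0.226
  outer loop
   vertex 0.6 2.0 3.4
   vertex 0.4 1.8 2.4
   vertex 2.6 1.6 3.2
  endloop
 endfacet
 facet normal -0.369 -0.065 0.927
  outer loop
   vertex 0.6 2.0 3.4
   vertex 4.8 3.8 5.2
   vertex 0.0 5.4 3.4
  endloop
 endfacet
 facet normal -0.959 -0.169 0.226
  outer loop
   vertex 0.6 2.0 3.4
   vertex 0.0 5.4 3.4
   vertex 0.4 1.8 2.4
  endloop
 endfacet
 facet normal -0.195 0.974 -0.117
  outer loop
   vertex 1.6 5.6 2.4
   vertex 0.0 5.4 3.4
   vertex 4.2 6.0 1.4
  endloop
 endfacet
 facet normal -0.258 -0.194 -0.947
  outer loop
   vertex 1.4 3.4 1.8
   vertex 5.8 3.4 0.6
   vertex 0.4 1.8 2.4
  endloop
 endfacet
 facet normal -0.261 0.134 -0.956
  outer loop
   vertex 1.4 3.4 1.8
   vertex 4.2 6.0 1.4
   vertex 5.8 3.4 0.6
  endloop
 endfacet
 facet normal -0.382 0.275 -0.882
  outer loop
   vertex 1.4 3.4 1.8
   vertex 1.6 5.6 2.4
   vertex 4.2 6.0 1.4
  endloop
 endfacet
 facet normal -0.658 0.133 -0.742
  outer loop
   vertex 1.4 3.4 1.8
   vertex 0.4 1.8 2.4
   vertex 0.0 5.4 3.4
  endloop
 endfacet
 facet normal -0.535 0.267 -0.802
  outer loop
   vertex 1.4 3.4 1.8
   vertex 0.0 5.4 3.4
   vertex 1.6 5.6 2.4
  endloop
 endfacet
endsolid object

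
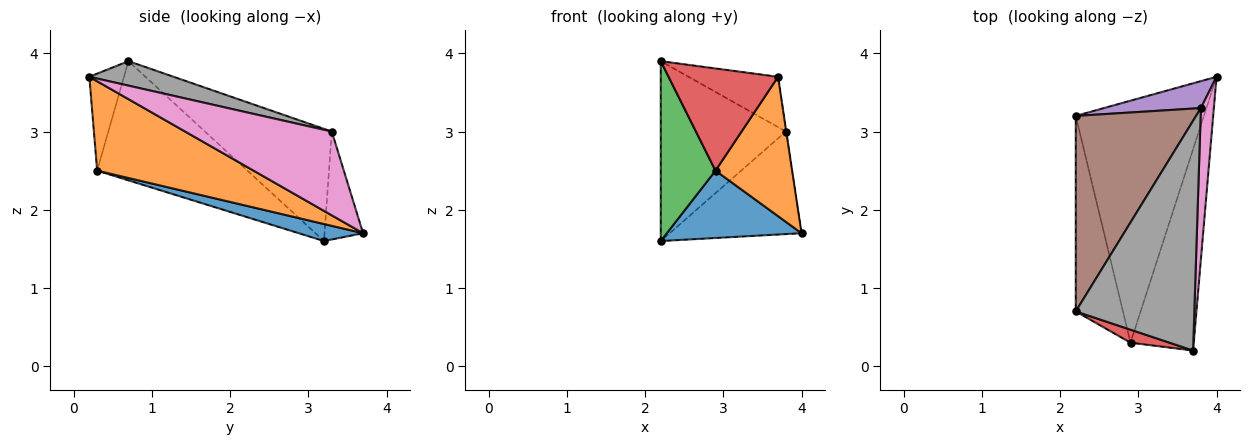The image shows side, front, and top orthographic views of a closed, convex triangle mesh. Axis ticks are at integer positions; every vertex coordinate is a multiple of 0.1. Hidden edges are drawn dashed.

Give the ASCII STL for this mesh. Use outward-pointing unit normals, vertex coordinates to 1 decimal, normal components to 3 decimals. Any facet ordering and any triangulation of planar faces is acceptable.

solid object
 facet normal 0.127 -0.266 -0.956
  outer loop
   vertex 2.9 0.3 2.5
   vertex 2.2 3.2 1.6
   vertex 4.0 3.7 1.7
  endloop
 endfacet
 facet normal 0.758 -0.371 -0.536
  outer loop
   vertex 2.9 0.3 2.5
   vertex 4.0 3.7 1.7
   vertex 3.7 0.2 3.7
  endloop
 endfacet
 facet normal -0.881 -0.321 -0.349
  outer loop
   vertex 2.9 0.3 2.5
   vertex 2.2 0.7 3.9
   vertex 2.2 3.2 1.6
  endloop
 endfacet
 facet normal -0.299 -0.946 0.121
  outer loop
   vertex 2.9 0.3 2.5
   vertex 3.7 0.2 3.7
   vertex 2.2 0.7 3.9
  endloop
 endfacet
 facet normal -0.272 0.931 0.245
  outer loop
   vertex 3.8 3.3 3.0
   vertex 4.0 3.7 1.7
   vertex 2.2 3.2 1.6
  endloop
 endfacet
 facet normal -0.566 0.558 0.607
  outer loop
   vertex 3.8 3.3 3.0
   vertex 2.2 3.2 1.6
   vertex 2.2 0.7 3.9
  endloop
 endfacet
 facet normal 0.988 0.003 0.153
  outer loop
   vertex 3.8 3.3 3.0
   vertex 3.7 0.2 3.7
   vertex 4.0 3.7 1.7
  endloop
 endfacet
 facet normal 0.198 0.210 0.958
  outer loop
   vertex 3.8 3.3 3.0
   vertex 2.2 0.7 3.9
   vertex 3.7 0.2 3.7
  endloop
 endfacet
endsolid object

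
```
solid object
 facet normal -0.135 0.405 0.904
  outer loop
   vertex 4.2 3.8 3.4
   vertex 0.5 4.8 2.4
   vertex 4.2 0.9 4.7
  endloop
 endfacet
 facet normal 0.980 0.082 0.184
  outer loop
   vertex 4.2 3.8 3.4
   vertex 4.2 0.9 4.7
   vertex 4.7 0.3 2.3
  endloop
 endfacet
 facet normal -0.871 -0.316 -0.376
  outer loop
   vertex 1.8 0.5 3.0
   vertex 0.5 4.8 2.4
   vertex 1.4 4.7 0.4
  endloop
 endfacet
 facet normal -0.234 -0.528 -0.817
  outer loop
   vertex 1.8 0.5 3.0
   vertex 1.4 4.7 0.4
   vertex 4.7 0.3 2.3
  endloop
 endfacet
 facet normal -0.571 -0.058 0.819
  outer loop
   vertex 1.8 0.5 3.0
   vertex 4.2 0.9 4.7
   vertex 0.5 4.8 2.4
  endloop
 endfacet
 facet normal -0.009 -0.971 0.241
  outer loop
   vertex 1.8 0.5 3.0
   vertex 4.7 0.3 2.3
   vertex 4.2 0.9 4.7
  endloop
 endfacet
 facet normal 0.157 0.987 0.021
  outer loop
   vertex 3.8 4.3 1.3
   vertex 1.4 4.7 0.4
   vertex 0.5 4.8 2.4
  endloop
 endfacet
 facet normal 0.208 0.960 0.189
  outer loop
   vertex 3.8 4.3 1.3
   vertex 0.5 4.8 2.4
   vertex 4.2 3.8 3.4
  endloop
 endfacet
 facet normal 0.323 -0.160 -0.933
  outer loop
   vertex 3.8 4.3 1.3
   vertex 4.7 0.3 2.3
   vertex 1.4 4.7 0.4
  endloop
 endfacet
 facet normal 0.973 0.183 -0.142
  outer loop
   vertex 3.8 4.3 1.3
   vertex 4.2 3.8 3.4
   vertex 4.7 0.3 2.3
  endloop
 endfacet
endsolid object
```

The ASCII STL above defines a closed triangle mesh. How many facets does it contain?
10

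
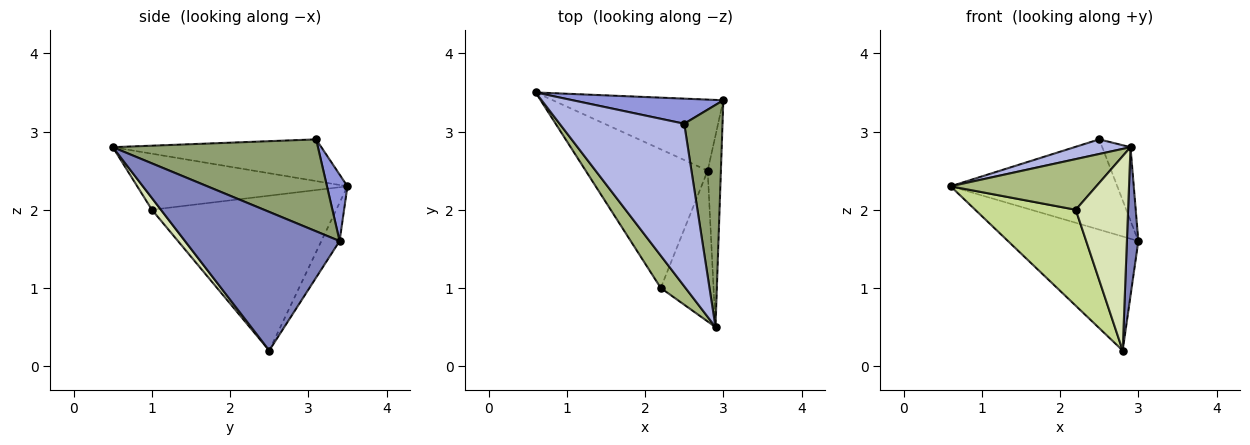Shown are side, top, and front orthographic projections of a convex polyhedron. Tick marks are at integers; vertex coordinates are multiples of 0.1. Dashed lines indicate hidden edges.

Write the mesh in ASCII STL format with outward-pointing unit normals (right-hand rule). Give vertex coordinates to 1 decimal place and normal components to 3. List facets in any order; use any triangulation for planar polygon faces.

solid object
 facet normal -0.118 0.843 -0.525
  outer loop
   vertex 2.8 2.5 0.2
   vertex 0.6 3.5 2.3
   vertex 3.0 3.4 1.6
  endloop
 endfacet
 facet normal 0.993 -0.073 -0.095
  outer loop
   vertex 2.8 2.5 0.2
   vertex 3.0 3.4 1.6
   vertex 2.9 0.5 2.8
  endloop
 endfacet
 facet normal 0.117 0.957 0.266
  outer loop
   vertex 2.5 3.1 2.9
   vertex 3.0 3.4 1.6
   vertex 0.6 3.5 2.3
  endloop
 endfacet
 facet normal -0.316 -0.085 0.945
  outer loop
   vertex 2.5 3.1 2.9
   vertex 0.6 3.5 2.3
   vertex 2.9 0.5 2.8
  endloop
 endfacet
 facet normal 0.916 0.126 0.381
  outer loop
   vertex 2.5 3.1 2.9
   vertex 2.9 0.5 2.8
   vertex 3.0 3.4 1.6
  endloop
 endfacet
 facet normal -0.773 -0.535 0.341
  outer loop
   vertex 2.2 1.0 2.0
   vertex 2.9 0.5 2.8
   vertex 0.6 3.5 2.3
  endloop
 endfacet
 facet normal -0.722 -0.394 -0.569
  outer loop
   vertex 2.2 1.0 2.0
   vertex 0.6 3.5 2.3
   vertex 2.8 2.5 0.2
  endloop
 endfacet
 facet normal 0.135 -0.783 -0.607
  outer loop
   vertex 2.2 1.0 2.0
   vertex 2.8 2.5 0.2
   vertex 2.9 0.5 2.8
  endloop
 endfacet
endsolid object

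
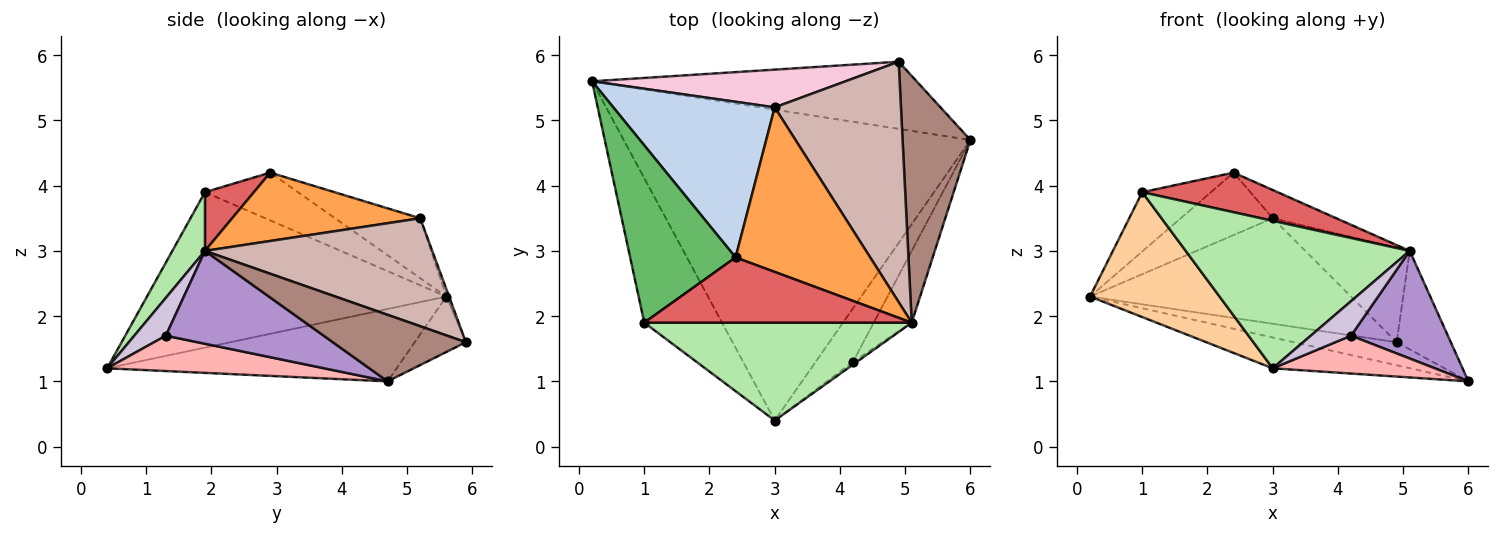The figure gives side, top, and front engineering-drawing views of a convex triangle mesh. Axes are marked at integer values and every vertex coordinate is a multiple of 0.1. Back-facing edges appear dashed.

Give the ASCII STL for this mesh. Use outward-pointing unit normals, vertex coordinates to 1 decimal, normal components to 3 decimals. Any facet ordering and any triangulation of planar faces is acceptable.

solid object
 facet normal -0.203 0.097 -0.974
  outer loop
   vertex 3.0 0.4 1.2
   vertex 0.2 5.6 2.3
   vertex 6.0 4.7 1.0
  endloop
 endfacet
 facet normal -0.326 0.352 0.877
  outer loop
   vertex 3.0 5.2 3.5
   vertex 0.2 5.6 2.3
   vertex 2.4 2.9 4.2
  endloop
 endfacet
 facet normal 0.448 0.151 0.881
  outer loop
   vertex 3.0 5.2 3.5
   vertex 2.4 2.9 4.2
   vertex 5.1 1.9 3.0
  endloop
 endfacet
 facet normal -0.834 -0.361 -0.417
  outer loop
   vertex 1.0 1.9 3.9
   vertex 0.2 5.6 2.3
   vertex 3.0 0.4 1.2
  endloop
 endfacet
 facet normal -0.395 0.291 0.871
  outer loop
   vertex 1.0 1.9 3.9
   vertex 2.4 2.9 4.2
   vertex 0.2 5.6 2.3
  endloop
 endfacet
 facet normal 0.120 -0.827 0.549
  outer loop
   vertex 1.0 1.9 3.9
   vertex 3.0 0.4 1.2
   vertex 5.1 1.9 3.0
  endloop
 endfacet
 facet normal 0.184 -0.510 0.840
  outer loop
   vertex 1.0 1.9 3.9
   vertex 5.1 1.9 3.0
   vertex 2.4 2.9 4.2
  endloop
 endfacet
 facet normal 0.612 -0.457 -0.646
  outer loop
   vertex 4.2 1.3 1.7
   vertex 3.0 0.4 1.2
   vertex 6.0 4.7 1.0
  endloop
 endfacet
 facet normal 0.805 -0.494 -0.329
  outer loop
   vertex 4.2 1.3 1.7
   vertex 6.0 4.7 1.0
   vertex 5.1 1.9 3.0
  endloop
 endfacet
 facet normal 0.616 -0.785 -0.064
  outer loop
   vertex 4.2 1.3 1.7
   vertex 5.1 1.9 3.0
   vertex 3.0 0.4 1.2
  endloop
 endfacet
 facet normal 0.673 0.274 0.687
  outer loop
   vertex 4.9 5.9 1.6
   vertex 5.1 1.9 3.0
   vertex 6.0 4.7 1.0
  endloop
 endfacet
 facet normal 0.623 0.286 0.728
  outer loop
   vertex 4.9 5.9 1.6
   vertex 3.0 5.2 3.5
   vertex 5.1 1.9 3.0
  endloop
 endfacet
 facet normal -0.160 0.321 -0.934
  outer loop
   vertex 4.9 5.9 1.6
   vertex 6.0 4.7 1.0
   vertex 0.2 5.6 2.3
  endloop
 endfacet
 facet normal -0.010 0.941 0.337
  outer loop
   vertex 4.9 5.9 1.6
   vertex 0.2 5.6 2.3
   vertex 3.0 5.2 3.5
  endloop
 endfacet
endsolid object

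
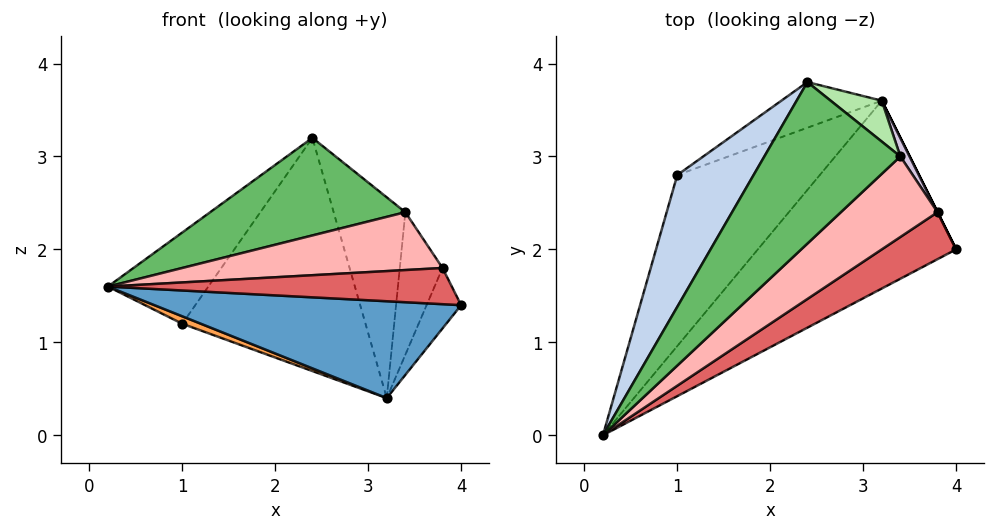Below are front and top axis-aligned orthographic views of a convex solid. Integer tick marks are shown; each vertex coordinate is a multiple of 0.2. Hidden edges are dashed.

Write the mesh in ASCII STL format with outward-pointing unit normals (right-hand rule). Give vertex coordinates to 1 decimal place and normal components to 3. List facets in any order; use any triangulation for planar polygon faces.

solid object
 facet normal 0.191 -0.450 -0.872
  outer loop
   vertex 3.2 3.6 0.4
   vertex 4.0 2.0 1.4
   vertex 0.2 0.0 1.6
  endloop
 endfacet
 facet normal -0.845 0.304 0.439
  outer loop
   vertex 1.0 2.8 1.2
   vertex 0.2 0.0 1.6
   vertex 2.4 3.8 3.2
  endloop
 endfacet
 facet normal -0.328 -0.041 -0.944
  outer loop
   vertex 1.0 2.8 1.2
   vertex 3.2 3.6 0.4
   vertex 0.2 0.0 1.6
  endloop
 endfacet
 facet normal -0.392 0.903 -0.177
  outer loop
   vertex 1.0 2.8 1.2
   vertex 2.4 3.8 3.2
   vertex 3.2 3.6 0.4
  endloop
 endfacet
 facet normal 0.261 -0.499 0.826
  outer loop
   vertex 3.4 3.0 2.4
   vertex 2.4 3.8 3.2
   vertex 0.2 0.0 1.6
  endloop
 endfacet
 facet normal 0.686 0.713 0.145
  outer loop
   vertex 3.4 3.0 2.4
   vertex 3.2 3.6 0.4
   vertex 2.4 3.8 3.2
  endloop
 endfacet
 facet normal 0.341 -0.574 0.744
  outer loop
   vertex 3.8 2.4 1.8
   vertex 0.2 0.0 1.6
   vertex 4.0 2.0 1.4
  endloop
 endfacet
 facet normal 0.325 -0.552 0.768
  outer loop
   vertex 3.8 2.4 1.8
   vertex 3.4 3.0 2.4
   vertex 0.2 0.0 1.6
  endloop
 endfacet
 facet normal 0.894 0.447 0.000
  outer loop
   vertex 3.8 2.4 1.8
   vertex 4.0 2.0 1.4
   vertex 3.2 3.6 0.4
  endloop
 endfacet
 facet normal 0.859 0.507 0.066
  outer loop
   vertex 3.8 2.4 1.8
   vertex 3.2 3.6 0.4
   vertex 3.4 3.0 2.4
  endloop
 endfacet
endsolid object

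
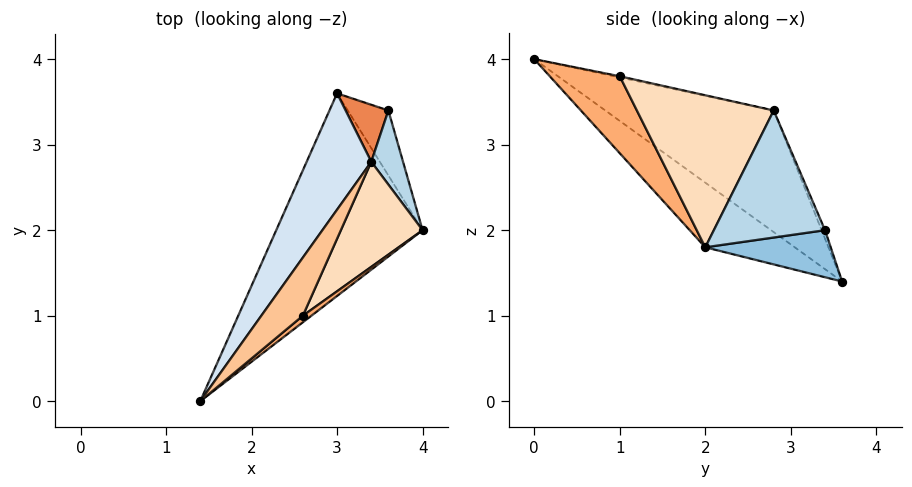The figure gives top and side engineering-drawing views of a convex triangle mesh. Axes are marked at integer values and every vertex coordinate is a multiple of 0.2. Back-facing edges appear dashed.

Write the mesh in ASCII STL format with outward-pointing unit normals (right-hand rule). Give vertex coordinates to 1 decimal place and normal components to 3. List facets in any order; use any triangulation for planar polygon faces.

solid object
 facet normal -0.364 -0.434 -0.824
  outer loop
   vertex 3.0 3.6 1.4
   vertex 4.0 2.0 1.8
   vertex 1.4 0.0 4.0
  endloop
 endfacet
 facet normal 0.723 0.296 -0.624
  outer loop
   vertex 3.6 3.4 2.0
   vertex 4.0 2.0 1.8
   vertex 3.0 3.6 1.4
  endloop
 endfacet
 facet normal 0.943 0.236 0.236
  outer loop
   vertex 3.4 2.8 3.4
   vertex 4.0 2.0 1.8
   vertex 3.6 3.4 2.0
  endloop
 endfacet
 facet normal -0.713 0.590 0.379
  outer loop
   vertex 3.4 2.8 3.4
   vertex 3.0 3.6 1.4
   vertex 1.4 0.0 4.0
  endloop
 endfacet
 facet normal -0.077 0.920 0.383
  outer loop
   vertex 3.4 2.8 3.4
   vertex 3.6 3.4 2.0
   vertex 3.0 3.6 1.4
  endloop
 endfacet
 facet normal 0.646 -0.760 0.072
  outer loop
   vertex 2.6 1.0 3.8
   vertex 1.4 0.0 4.0
   vertex 4.0 2.0 1.8
  endloop
 endfacet
 facet normal -0.029 0.229 0.973
  outer loop
   vertex 2.6 1.0 3.8
   vertex 3.4 2.8 3.4
   vertex 1.4 0.0 4.0
  endloop
 endfacet
 facet normal 0.847 -0.275 0.455
  outer loop
   vertex 2.6 1.0 3.8
   vertex 4.0 2.0 1.8
   vertex 3.4 2.8 3.4
  endloop
 endfacet
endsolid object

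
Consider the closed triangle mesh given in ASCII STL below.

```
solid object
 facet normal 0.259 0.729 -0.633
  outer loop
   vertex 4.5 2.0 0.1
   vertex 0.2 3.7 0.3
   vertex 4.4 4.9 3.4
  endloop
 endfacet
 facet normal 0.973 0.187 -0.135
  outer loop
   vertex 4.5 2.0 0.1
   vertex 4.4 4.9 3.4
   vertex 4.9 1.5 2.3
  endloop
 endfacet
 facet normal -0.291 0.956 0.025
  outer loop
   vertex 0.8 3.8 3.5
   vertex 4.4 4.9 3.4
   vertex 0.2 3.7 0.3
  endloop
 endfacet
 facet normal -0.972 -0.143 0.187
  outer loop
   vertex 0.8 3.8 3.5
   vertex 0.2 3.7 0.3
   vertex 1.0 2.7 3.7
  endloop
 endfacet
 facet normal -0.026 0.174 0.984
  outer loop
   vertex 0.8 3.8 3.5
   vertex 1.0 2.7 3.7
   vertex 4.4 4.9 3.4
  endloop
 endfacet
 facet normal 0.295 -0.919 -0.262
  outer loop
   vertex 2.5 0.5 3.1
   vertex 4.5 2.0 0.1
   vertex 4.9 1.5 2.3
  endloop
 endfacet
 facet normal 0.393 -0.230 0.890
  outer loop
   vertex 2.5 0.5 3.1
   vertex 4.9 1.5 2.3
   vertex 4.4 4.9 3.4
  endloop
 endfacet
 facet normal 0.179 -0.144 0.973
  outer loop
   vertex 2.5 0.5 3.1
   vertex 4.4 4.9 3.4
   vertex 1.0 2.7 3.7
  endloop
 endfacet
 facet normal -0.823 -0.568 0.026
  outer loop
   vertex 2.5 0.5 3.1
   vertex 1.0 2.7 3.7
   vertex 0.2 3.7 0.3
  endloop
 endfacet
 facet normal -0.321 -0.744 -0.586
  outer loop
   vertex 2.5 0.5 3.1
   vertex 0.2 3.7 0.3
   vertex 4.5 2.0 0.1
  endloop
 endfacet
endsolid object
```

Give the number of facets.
10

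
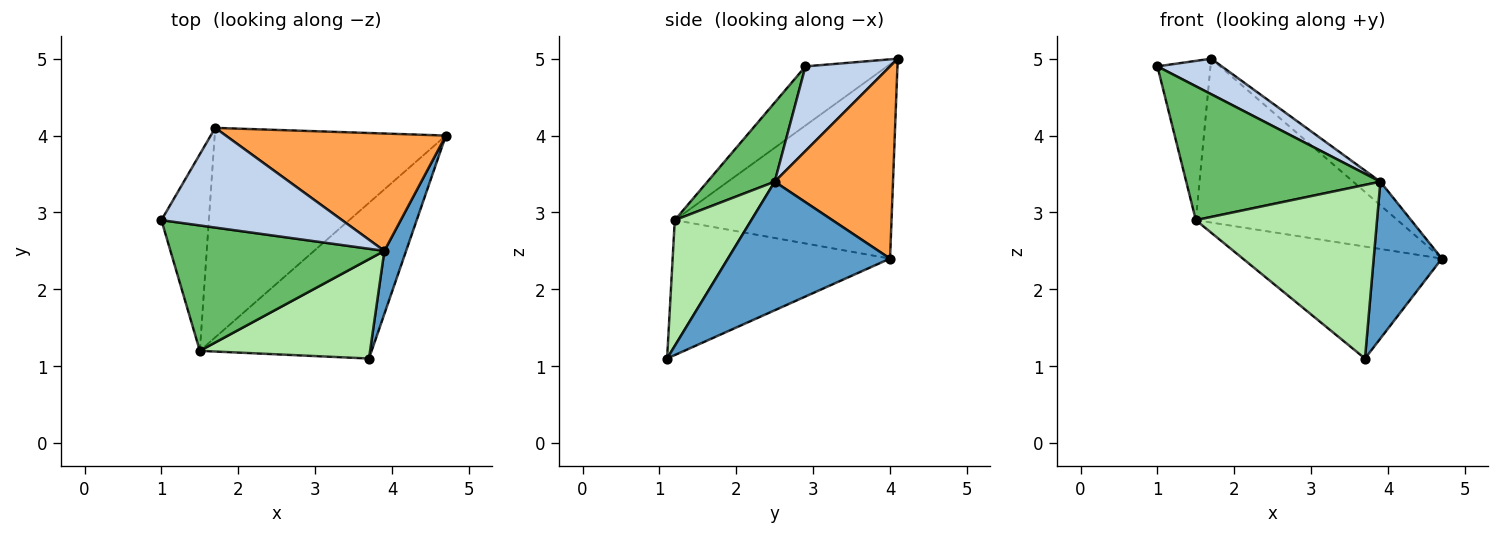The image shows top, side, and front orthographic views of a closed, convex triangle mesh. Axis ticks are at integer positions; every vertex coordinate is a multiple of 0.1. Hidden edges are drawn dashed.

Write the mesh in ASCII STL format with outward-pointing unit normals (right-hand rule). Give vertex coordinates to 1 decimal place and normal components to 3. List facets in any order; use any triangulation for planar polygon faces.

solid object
 facet normal 0.911 -0.383 0.154
  outer loop
   vertex 3.9 2.5 3.4
   vertex 3.7 1.1 1.1
   vertex 4.7 4.0 2.4
  endloop
 endfacet
 facet normal 0.403 -0.307 0.862
  outer loop
   vertex 3.9 2.5 3.4
   vertex 1.7 4.1 5.0
   vertex 1.0 2.9 4.9
  endloop
 endfacet
 facet normal 0.650 0.150 0.745
  outer loop
   vertex 3.9 2.5 3.4
   vertex 4.7 4.0 2.4
   vertex 1.7 4.1 5.0
  endloop
 endfacet
 facet normal -0.696 0.452 -0.558
  outer loop
   vertex 1.5 1.2 2.9
   vertex 1.0 2.9 4.9
   vertex 1.7 4.1 5.0
  endloop
 endfacet
 facet normal 0.245 -0.708 0.663
  outer loop
   vertex 1.5 1.2 2.9
   vertex 3.9 2.5 3.4
   vertex 1.0 2.9 4.9
  endloop
 endfacet
 facet normal 0.344 -0.815 0.466
  outer loop
   vertex 1.5 1.2 2.9
   vertex 3.7 1.1 1.1
   vertex 3.9 2.5 3.4
  endloop
 endfacet
 facet normal -0.538 0.492 -0.685
  outer loop
   vertex 1.5 1.2 2.9
   vertex 4.7 4.0 2.4
   vertex 3.7 1.1 1.1
  endloop
 endfacet
 facet normal -0.552 0.514 -0.657
  outer loop
   vertex 1.5 1.2 2.9
   vertex 1.7 4.1 5.0
   vertex 4.7 4.0 2.4
  endloop
 endfacet
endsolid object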